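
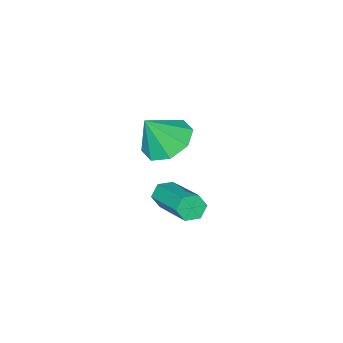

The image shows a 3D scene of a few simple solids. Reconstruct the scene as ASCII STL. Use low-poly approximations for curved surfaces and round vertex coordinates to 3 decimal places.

solid 
facet normal -0.517 0.182 -0.836
outer loop
vertex -2.481 -1.491 -3.475
vertex -3.028 -2.3 -3.313
vertex -3.099 -1.346 -3.061
endloop
endfacet
facet normal 0.498 0.712 0.495
outer loop
vertex -2.481 -1.491 -3.475
vertex -3.099 -1.346 -3.061
vertex -2.292 -2.56 -2.127
endloop
endfacet
facet normal -0.517 0.182 -0.836
outer loop
vertex -3.099 -1.346 -3.061
vertex -3.028 -2.3 -3.313
vertex -3.675 -1.76 -2.795
endloop
endfacet
facet normal -0.050 0.588 0.807
outer loop
vertex -3.099 -1.346 -3.061
vertex -3.675 -1.76 -2.795
vertex -2.292 -2.56 -2.127
endloop
endfacet
facet normal -0.518 0.182 -0.836
outer loop
vertex -3.675 -1.76 -2.795
vertex -3.028 -2.3 -3.313
vertex -3.872 -2.491 -2.832
endloop
endfacet
facet normal -0.404 0.063 0.912
outer loop
vertex -3.675 -1.76 -2.795
vertex -3.872 -2.491 -2.832
vertex -2.292 -2.56 -2.127
endloop
endfacet
facet normal -0.518 0.183 -0.836
outer loop
vertex -3.872 -2.491 -2.832
vertex -3.028 -2.3 -3.313
vertex -3.574 -3.11 -3.152
endloop
endfacet
facet normal -0.358 -0.559 0.748
outer loop
vertex -3.872 -2.491 -2.832
vertex -3.574 -3.11 -3.152
vertex -2.292 -2.56 -2.127
endloop
endfacet
facet normal -0.517 0.183 -0.836
outer loop
vertex -3.574 -3.11 -3.152
vertex -3.028 -2.3 -3.313
vertex -2.956 -3.255 -3.566
endloop
endfacet
facet normal 0.062 -0.910 0.411
outer loop
vertex -3.574 -3.11 -3.152
vertex -2.956 -3.255 -3.566
vertex -2.292 -2.56 -2.127
endloop
endfacet
facet normal -0.517 0.183 -0.836
outer loop
vertex -2.956 -3.255 -3.566
vertex -3.028 -2.3 -3.313
vertex -2.38 -2.841 -3.832
endloop
endfacet
facet normal 0.610 -0.786 0.098
outer loop
vertex -2.956 -3.255 -3.566
vertex -2.38 -2.841 -3.832
vertex -2.292 -2.56 -2.127
endloop
endfacet
facet normal -0.518 0.182 -0.836
outer loop
vertex -2.38 -2.841 -3.832
vertex -3.028 -2.3 -3.313
vertex -2.183 -2.11 -3.795
endloop
endfacet
facet normal 0.966 -0.260 -0.007
outer loop
vertex -2.38 -2.841 -3.832
vertex -2.183 -2.11 -3.795
vertex -2.292 -2.56 -2.127
endloop
endfacet
facet normal -0.518 0.183 -0.836
outer loop
vertex -2.183 -2.11 -3.795
vertex -3.028 -2.3 -3.313
vertex -2.481 -1.491 -3.475
endloop
endfacet
facet normal 0.919 0.361 0.157
outer loop
vertex -2.183 -2.11 -3.795
vertex -2.481 -1.491 -3.475
vertex -2.292 -2.56 -2.127
endloop
endfacet
facet normal -0.258 -0.882 -0.396
outer loop
vertex -0.792 0.025 -4.016
vertex -1.12 -0.051 -3.633
vertex -1.275 0.185 -4.058
endloop
endfacet
facet normal 0.196 0.352 -0.915
outer loop
vertex -0.792 0.025 -4.016
vertex -1.275 0.185 -4.058
vertex -0.253 1.867 -3.191
endloop
endfacet
facet normal 0.195 0.353 -0.915
outer loop
vertex -0.253 1.867 -3.191
vertex -1.275 0.185 -4.058
vertex -0.735 2.027 -3.232
endloop
endfacet
facet normal 0.259 0.881 0.395
outer loop
vertex -0.253 1.867 -3.191
vertex -0.735 2.027 -3.232
vertex -0.58 1.791 -2.807
endloop
endfacet
facet normal -0.259 -0.881 -0.395
outer loop
vertex -1.275 0.185 -4.058
vertex -1.12 -0.051 -3.633
vertex -1.602 0.109 -3.674
endloop
endfacet
facet normal -0.723 0.448 -0.527
outer loop
vertex -1.275 0.185 -4.058
vertex -1.602 0.109 -3.674
vertex -0.735 2.027 -3.232
endloop
endfacet
facet normal -0.722 0.448 -0.528
outer loop
vertex -0.735 2.027 -3.232
vertex -1.602 0.109 -3.674
vertex -1.063 1.951 -2.848
endloop
endfacet
facet normal 0.258 0.881 0.395
outer loop
vertex -0.735 2.027 -3.232
vertex -1.063 1.951 -2.848
vertex -0.58 1.791 -2.807
endloop
endfacet
facet normal -0.259 -0.881 -0.395
outer loop
vertex -1.602 0.109 -3.674
vertex -1.12 -0.051 -3.633
vertex -1.447 -0.127 -3.249
endloop
endfacet
facet normal -0.917 0.095 0.387
outer loop
vertex -1.602 0.109 -3.674
vertex -1.447 -0.127 -3.249
vertex -1.063 1.951 -2.848
endloop
endfacet
facet normal -0.917 0.095 0.388
outer loop
vertex -1.063 1.951 -2.848
vertex -1.447 -0.127 -3.249
vertex -0.908 1.715 -2.424
endloop
endfacet
facet normal 0.258 0.881 0.396
outer loop
vertex -1.063 1.951 -2.848
vertex -0.908 1.715 -2.424
vertex -0.58 1.791 -2.807
endloop
endfacet
facet normal -0.259 -0.881 -0.395
outer loop
vertex -1.447 -0.127 -3.249
vertex -1.12 -0.051 -3.633
vertex -0.965 -0.287 -3.208
endloop
endfacet
facet normal -0.195 -0.353 0.915
outer loop
vertex -1.447 -0.127 -3.249
vertex -0.965 -0.287 -3.208
vertex -0.908 1.715 -2.424
endloop
endfacet
facet normal -0.196 -0.353 0.915
outer loop
vertex -0.908 1.715 -2.424
vertex -0.965 -0.287 -3.208
vertex -0.425 1.555 -2.382
endloop
endfacet
facet normal 0.258 0.882 0.396
outer loop
vertex -0.908 1.715 -2.424
vertex -0.425 1.555 -2.382
vertex -0.58 1.791 -2.807
endloop
endfacet
facet normal -0.258 -0.881 -0.395
outer loop
vertex -0.965 -0.287 -3.208
vertex -1.12 -0.051 -3.633
vertex -0.637 -0.211 -3.592
endloop
endfacet
facet normal 0.722 -0.448 0.528
outer loop
vertex -0.965 -0.287 -3.208
vertex -0.637 -0.211 -3.592
vertex -0.425 1.555 -2.382
endloop
endfacet
facet normal 0.723 -0.448 0.527
outer loop
vertex -0.425 1.555 -2.382
vertex -0.637 -0.211 -3.592
vertex -0.098 1.631 -2.766
endloop
endfacet
facet normal 0.259 0.881 0.395
outer loop
vertex -0.425 1.555 -2.382
vertex -0.098 1.631 -2.766
vertex -0.58 1.791 -2.807
endloop
endfacet
facet normal -0.258 -0.881 -0.396
outer loop
vertex -0.637 -0.211 -3.592
vertex -1.12 -0.051 -3.633
vertex -0.792 0.025 -4.016
endloop
endfacet
facet normal 0.917 -0.094 -0.388
outer loop
vertex -0.637 -0.211 -3.592
vertex -0.792 0.025 -4.016
vertex -0.098 1.631 -2.766
endloop
endfacet
facet normal 0.917 -0.095 -0.387
outer loop
vertex -0.098 1.631 -2.766
vertex -0.792 0.025 -4.016
vertex -0.253 1.867 -3.191
endloop
endfacet
facet normal 0.259 0.881 0.395
outer loop
vertex -0.098 1.631 -2.766
vertex -0.253 1.867 -3.191
vertex -0.58 1.791 -2.807
endloop
endfacet

endsolid


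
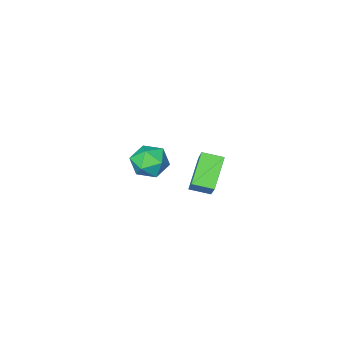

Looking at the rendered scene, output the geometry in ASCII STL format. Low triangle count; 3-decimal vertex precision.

solid 
facet normal -0.707 0.673 -0.216
outer loop
vertex -1.659 4.399 -0.085
vertex -0.682 5.083 -1.152
vertex -2.362 3.211 -1.49
endloop
endfacet
facet normal -0.611 -0.427 0.667
outer loop
vertex -1.698 2.577 -1.288
vertex -1.659 4.399 -0.085
vertex -2.362 3.211 -1.49
endloop
endfacet
facet normal -0.707 0.673 -0.216
outer loop
vertex -2.362 3.211 -1.49
vertex -0.682 5.083 -1.152
vertex -1.386 3.894 -2.557
endloop
endfacet
facet normal -0.358 -0.602 -0.713
outer loop
vertex -1.386 3.894 -2.557
vertex -1.698 2.577 -1.288
vertex -2.362 3.211 -1.49
endloop
endfacet
facet normal 0.358 0.602 0.714
outer loop
vertex -1.659 4.399 -0.085
vertex -0.018 4.449 -0.95
vertex -0.682 5.083 -1.152
endloop
endfacet
facet normal -0.610 -0.428 0.667
outer loop
vertex -0.994 3.766 0.117
vertex -1.659 4.399 -0.085
vertex -1.698 2.577 -1.288
endloop
endfacet
facet normal 0.357 0.603 0.713
outer loop
vertex -0.994 3.766 0.117
vertex -0.018 4.449 -0.95
vertex -1.659 4.399 -0.085
endloop
endfacet
facet normal 0.611 0.427 -0.667
outer loop
vertex -0.682 5.083 -1.152
vertex -0.018 4.449 -0.95
vertex -1.386 3.894 -2.557
endloop
endfacet
facet normal -0.357 -0.603 -0.713
outer loop
vertex -0.721 3.261 -2.355
vertex -1.698 2.577 -1.288
vertex -1.386 3.894 -2.557
endloop
endfacet
facet normal 0.610 0.428 -0.667
outer loop
vertex -1.386 3.894 -2.557
vertex -0.018 4.449 -0.95
vertex -0.721 3.261 -2.355
endloop
endfacet
facet normal 0.707 -0.673 0.216
outer loop
vertex -0.721 3.261 -2.355
vertex -0.994 3.766 0.117
vertex -1.698 2.577 -1.288
endloop
endfacet
facet normal 0.707 -0.673 0.216
outer loop
vertex -0.018 4.449 -0.95
vertex -0.994 3.766 0.117
vertex -0.721 3.261 -2.355
endloop
endfacet
facet normal -0.990 0.053 0.127
outer loop
vertex -2.438 -0.517 -3.959
vertex -2.474 -1.446 -3.854
vertex -2.349 -0.895 -3.108
endloop
endfacet
facet normal -0.672 0.648 0.358
outer loop
vertex -2.438 -0.517 -3.959
vertex -2.349 -0.895 -3.108
vertex -1.798 -0.183 -3.363
endloop
endfacet
facet normal -0.311 0.932 -0.188
outer loop
vertex -2.438 -0.517 -3.959
vertex -1.798 -0.183 -3.363
vertex -1.583 -0.294 -4.267
endloop
endfacet
facet normal -0.406 0.512 -0.757
outer loop
vertex -2.438 -0.517 -3.959
vertex -1.583 -0.294 -4.267
vertex -2.001 -1.074 -4.57
endloop
endfacet
facet normal -0.826 -0.032 -0.562
outer loop
vertex -2.438 -0.517 -3.959
vertex -2.001 -1.074 -4.57
vertex -2.474 -1.446 -3.854
endloop
endfacet
facet normal -0.201 0.464 0.862
outer loop
vertex -1.798 -0.183 -3.363
vertex -2.349 -0.895 -3.108
vertex -1.439 -0.906 -2.89
endloop
endfacet
facet normal -0.717 -0.498 0.488
outer loop
vertex -2.349 -0.895 -3.108
vertex -2.474 -1.446 -3.854
vertex -1.857 -1.686 -3.193
endloop
endfacet
facet normal -0.451 -0.635 -0.628
outer loop
vertex -2.474 -1.446 -3.854
vertex -2.001 -1.074 -4.57
vertex -1.642 -1.797 -4.097
endloop
endfacet
facet normal 0.229 0.244 -0.943
outer loop
vertex -2.001 -1.074 -4.57
vertex -1.583 -0.294 -4.267
vertex -1.091 -1.085 -4.352
endloop
endfacet
facet normal 0.383 0.923 -0.022
outer loop
vertex -1.583 -0.294 -4.267
vertex -1.798 -0.183 -3.363
vertex -0.966 -0.534 -3.606
endloop
endfacet
facet normal 0.406 -0.512 0.757
outer loop
vertex -1.002 -1.463 -3.501
vertex -1.439 -0.906 -2.89
vertex -1.857 -1.686 -3.193
endloop
endfacet
facet normal 0.311 -0.932 0.188
outer loop
vertex -1.002 -1.463 -3.501
vertex -1.857 -1.686 -3.193
vertex -1.642 -1.797 -4.097
endloop
endfacet
facet normal 0.672 -0.648 -0.358
outer loop
vertex -1.002 -1.463 -3.501
vertex -1.642 -1.797 -4.097
vertex -1.091 -1.085 -4.352
endloop
endfacet
facet normal 0.990 -0.053 -0.127
outer loop
vertex -1.002 -1.463 -3.501
vertex -1.091 -1.085 -4.352
vertex -0.966 -0.534 -3.606
endloop
endfacet
facet normal 0.826 0.032 0.562
outer loop
vertex -1.002 -1.463 -3.501
vertex -0.966 -0.534 -3.606
vertex -1.439 -0.906 -2.89
endloop
endfacet
facet normal -0.229 -0.244 0.943
outer loop
vertex -1.857 -1.686 -3.193
vertex -1.439 -0.906 -2.89
vertex -2.349 -0.895 -3.108
endloop
endfacet
facet normal -0.383 -0.923 0.022
outer loop
vertex -1.642 -1.797 -4.097
vertex -1.857 -1.686 -3.193
vertex -2.474 -1.446 -3.854
endloop
endfacet
facet normal 0.201 -0.464 -0.862
outer loop
vertex -1.091 -1.085 -4.352
vertex -1.642 -1.797 -4.097
vertex -2.001 -1.074 -4.57
endloop
endfacet
facet normal 0.717 0.498 -0.488
outer loop
vertex -0.966 -0.534 -3.606
vertex -1.091 -1.085 -4.352
vertex -1.583 -0.294 -4.267
endloop
endfacet
facet normal 0.451 0.635 0.628
outer loop
vertex -1.439 -0.906 -2.89
vertex -0.966 -0.534 -3.606
vertex -1.798 -0.183 -3.363
endloop
endfacet

endsolid


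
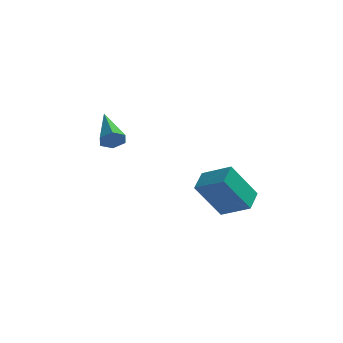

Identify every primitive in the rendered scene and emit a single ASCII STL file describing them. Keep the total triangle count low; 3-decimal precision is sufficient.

solid 
facet normal -0.854 0.317 -0.413
outer loop
vertex 0.565 -4.403 -0.376
vertex 0.738 -3.307 0.107
vertex 1.642 -3.796 -2.136
endloop
endfacet
facet normal -0.142 -0.906 -0.399
outer loop
vertex 2.982 -4.293 -1.487
vertex 0.565 -4.403 -0.376
vertex 1.642 -3.796 -2.136
endloop
endfacet
facet normal -0.854 0.316 -0.413
outer loop
vertex 1.642 -3.796 -2.136
vertex 0.738 -3.307 0.107
vertex 1.814 -2.7 -1.653
endloop
endfacet
facet normal 0.501 0.282 -0.818
outer loop
vertex 1.814 -2.7 -1.653
vertex 2.982 -4.293 -1.487
vertex 1.642 -3.796 -2.136
endloop
endfacet
facet normal -0.501 -0.282 0.818
outer loop
vertex 0.565 -4.403 -0.376
vertex 2.078 -3.804 0.756
vertex 0.738 -3.307 0.107
endloop
endfacet
facet normal -0.142 -0.906 -0.399
outer loop
vertex 1.906 -4.9 0.273
vertex 0.565 -4.403 -0.376
vertex 2.982 -4.293 -1.487
endloop
endfacet
facet normal -0.501 -0.282 0.818
outer loop
vertex 1.906 -4.9 0.273
vertex 2.078 -3.804 0.756
vertex 0.565 -4.403 -0.376
endloop
endfacet
facet normal 0.142 0.906 0.399
outer loop
vertex 0.738 -3.307 0.107
vertex 2.078 -3.804 0.756
vertex 1.814 -2.7 -1.653
endloop
endfacet
facet normal 0.501 0.282 -0.819
outer loop
vertex 3.155 -3.197 -1.004
vertex 2.982 -4.293 -1.487
vertex 1.814 -2.7 -1.653
endloop
endfacet
facet normal 0.142 0.906 0.399
outer loop
vertex 1.814 -2.7 -1.653
vertex 2.078 -3.804 0.756
vertex 3.155 -3.197 -1.004
endloop
endfacet
facet normal 0.854 -0.317 0.413
outer loop
vertex 3.155 -3.197 -1.004
vertex 1.906 -4.9 0.273
vertex 2.982 -4.293 -1.487
endloop
endfacet
facet normal 0.854 -0.316 0.413
outer loop
vertex 2.078 -3.804 0.756
vertex 1.906 -4.9 0.273
vertex 3.155 -3.197 -1.004
endloop
endfacet
facet normal 0.337 -0.817 -0.468
outer loop
vertex -2.907 -1.828 1.71
vertex -3.471 -1.865 1.368
vertex -2.962 -1.518 1.129
endloop
endfacet
facet normal 0.822 0.531 0.205
outer loop
vertex -2.907 -1.828 1.71
vertex -2.962 -1.518 1.129
vertex -4.209 -0.075 2.392
endloop
endfacet
facet normal 0.338 -0.817 -0.467
outer loop
vertex -2.962 -1.518 1.129
vertex -3.471 -1.865 1.368
vertex -3.526 -1.556 0.788
endloop
endfacet
facet normal 0.297 0.761 -0.576
outer loop
vertex -2.962 -1.518 1.129
vertex -3.526 -1.556 0.788
vertex -4.209 -0.075 2.392
endloop
endfacet
facet normal 0.337 -0.817 -0.467
outer loop
vertex -3.526 -1.556 0.788
vertex -3.471 -1.865 1.368
vertex -4.034 -1.902 1.027
endloop
endfacet
facet normal -0.609 0.437 -0.662
outer loop
vertex -3.526 -1.556 0.788
vertex -4.034 -1.902 1.027
vertex -4.209 -0.075 2.392
endloop
endfacet
facet normal 0.337 -0.817 -0.467
outer loop
vertex -4.034 -1.902 1.027
vertex -3.471 -1.865 1.368
vertex -3.979 -2.211 1.607
endloop
endfacet
facet normal -0.992 -0.118 0.031
outer loop
vertex -4.034 -1.902 1.027
vertex -3.979 -2.211 1.607
vertex -4.209 -0.075 2.392
endloop
endfacet
facet normal 0.337 -0.818 -0.467
outer loop
vertex -3.979 -2.211 1.607
vertex -3.471 -1.865 1.368
vertex -3.416 -2.174 1.949
endloop
endfacet
facet normal -0.470 -0.349 0.811
outer loop
vertex -3.979 -2.211 1.607
vertex -3.416 -2.174 1.949
vertex -4.209 -0.075 2.392
endloop
endfacet
facet normal 0.337 -0.818 -0.467
outer loop
vertex -3.416 -2.174 1.949
vertex -3.471 -1.865 1.368
vertex -2.907 -1.828 1.71
endloop
endfacet
facet normal 0.438 -0.024 0.899
outer loop
vertex -3.416 -2.174 1.949
vertex -2.907 -1.828 1.71
vertex -4.209 -0.075 2.392
endloop
endfacet

endsolid


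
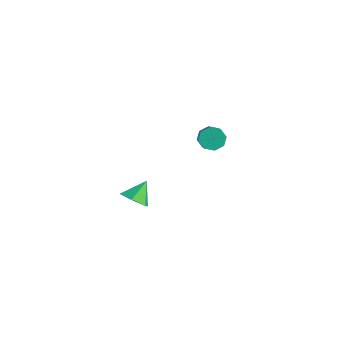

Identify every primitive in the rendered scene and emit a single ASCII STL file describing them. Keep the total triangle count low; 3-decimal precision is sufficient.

solid 
facet normal 0.127 -0.730 -0.672
outer loop
vertex 4.349 -4.424 2.74
vertex 3.367 -4.508 2.646
vertex 3.868 -3.884 2.063
endloop
endfacet
facet normal 0.693 0.717 0.080
outer loop
vertex 4.349 -4.424 2.74
vertex 3.868 -3.884 2.063
vertex 3.173 -3.392 3.674
endloop
endfacet
facet normal 0.127 -0.730 -0.672
outer loop
vertex 3.868 -3.884 2.063
vertex 3.367 -4.508 2.646
vertex 2.886 -3.969 1.969
endloop
endfacet
facet normal -0.052 0.949 -0.312
outer loop
vertex 3.868 -3.884 2.063
vertex 2.886 -3.969 1.969
vertex 3.173 -3.392 3.674
endloop
endfacet
facet normal 0.127 -0.730 -0.672
outer loop
vertex 2.886 -3.969 1.969
vertex 3.367 -4.508 2.646
vertex 2.385 -4.593 2.552
endloop
endfacet
facet normal -0.806 0.588 -0.063
outer loop
vertex 2.886 -3.969 1.969
vertex 2.385 -4.593 2.552
vertex 3.173 -3.392 3.674
endloop
endfacet
facet normal 0.127 -0.730 -0.672
outer loop
vertex 2.385 -4.593 2.552
vertex 3.367 -4.508 2.646
vertex 2.866 -5.132 3.229
endloop
endfacet
facet normal -0.817 -0.004 0.577
outer loop
vertex 2.385 -4.593 2.552
vertex 2.866 -5.132 3.229
vertex 3.173 -3.392 3.674
endloop
endfacet
facet normal 0.127 -0.730 -0.672
outer loop
vertex 2.866 -5.132 3.229
vertex 3.367 -4.508 2.646
vertex 3.848 -5.048 3.323
endloop
endfacet
facet normal -0.073 -0.235 0.969
outer loop
vertex 2.866 -5.132 3.229
vertex 3.848 -5.048 3.323
vertex 3.173 -3.392 3.674
endloop
endfacet
facet normal 0.127 -0.730 -0.672
outer loop
vertex 3.848 -5.048 3.323
vertex 3.367 -4.508 2.646
vertex 4.349 -4.424 2.74
endloop
endfacet
facet normal 0.682 0.125 0.720
outer loop
vertex 3.848 -5.048 3.323
vertex 4.349 -4.424 2.74
vertex 3.173 -3.392 3.674
endloop
endfacet
facet normal -0.646 0.463 -0.607
outer loop
vertex 0.629 4.557 1.107
vertex -0.042 4.185 1.538
vertex 0.414 4.933 1.623
endloop
endfacet
facet normal 0.693 0.689 -0.213
outer loop
vertex 0.629 4.557 1.107
vertex 0.414 4.933 1.623
vertex 1.592 3.868 2.01
endloop
endfacet
facet normal 0.693 0.689 -0.213
outer loop
vertex 1.592 3.868 2.01
vertex 0.414 4.933 1.623
vertex 1.378 4.243 2.527
endloop
endfacet
facet normal 0.648 -0.464 0.604
outer loop
vertex 1.592 3.868 2.01
vertex 1.378 4.243 2.527
vertex 0.922 3.495 2.442
endloop
endfacet
facet normal -0.647 0.463 -0.605
outer loop
vertex 0.414 4.933 1.623
vertex -0.042 4.185 1.538
vertex -0.068 4.87 2.09
endloop
endfacet
facet normal 0.264 0.882 0.391
outer loop
vertex 0.414 4.933 1.623
vertex -0.068 4.87 2.09
vertex 1.378 4.243 2.527
endloop
endfacet
facet normal 0.264 0.881 0.392
outer loop
vertex 1.378 4.243 2.527
vertex -0.068 4.87 2.09
vertex 0.896 4.18 2.993
endloop
endfacet
facet normal 0.647 -0.463 0.606
outer loop
vertex 1.378 4.243 2.527
vertex 0.896 4.18 2.993
vertex 0.922 3.495 2.442
endloop
endfacet
facet normal -0.646 0.464 -0.606
outer loop
vertex -0.068 4.87 2.09
vertex -0.042 4.185 1.538
vertex -0.535 4.406 2.233
endloop
endfacet
facet normal -0.319 0.557 0.767
outer loop
vertex -0.068 4.87 2.09
vertex -0.535 4.406 2.233
vertex 0.896 4.18 2.993
endloop
endfacet
facet normal -0.319 0.557 0.767
outer loop
vertex 0.896 4.18 2.993
vertex -0.535 4.406 2.233
vertex 0.429 3.716 3.136
endloop
endfacet
facet normal 0.646 -0.463 0.607
outer loop
vertex 0.896 4.18 2.993
vertex 0.429 3.716 3.136
vertex 0.922 3.495 2.442
endloop
endfacet
facet normal -0.648 0.461 -0.606
outer loop
vertex -0.535 4.406 2.233
vertex -0.042 4.185 1.538
vertex -0.712 3.812 1.97
endloop
endfacet
facet normal -0.715 -0.093 0.692
outer loop
vertex -0.535 4.406 2.233
vertex -0.712 3.812 1.97
vertex 0.429 3.716 3.136
endloop
endfacet
facet normal -0.715 -0.092 0.693
outer loop
vertex 0.429 3.716 3.136
vertex -0.712 3.812 1.97
vertex 0.251 3.123 2.873
endloop
endfacet
facet normal 0.646 -0.463 0.607
outer loop
vertex 0.429 3.716 3.136
vertex 0.251 3.123 2.873
vertex 0.922 3.495 2.442
endloop
endfacet
facet normal -0.648 0.464 -0.604
outer loop
vertex -0.712 3.812 1.97
vertex -0.042 4.185 1.538
vertex -0.498 3.437 1.453
endloop
endfacet
facet normal -0.693 -0.689 0.213
outer loop
vertex -0.712 3.812 1.97
vertex -0.498 3.437 1.453
vertex 0.251 3.123 2.873
endloop
endfacet
facet normal -0.693 -0.689 0.213
outer loop
vertex 0.251 3.123 2.873
vertex -0.498 3.437 1.453
vertex 0.466 2.747 2.357
endloop
endfacet
facet normal 0.646 -0.463 0.607
outer loop
vertex 0.251 3.123 2.873
vertex 0.466 2.747 2.357
vertex 0.922 3.495 2.442
endloop
endfacet
facet normal -0.647 0.463 -0.606
outer loop
vertex -0.498 3.437 1.453
vertex -0.042 4.185 1.538
vertex -0.016 3.5 0.987
endloop
endfacet
facet normal -0.264 -0.882 -0.392
outer loop
vertex -0.498 3.437 1.453
vertex -0.016 3.5 0.987
vertex 0.466 2.747 2.357
endloop
endfacet
facet normal -0.264 -0.881 -0.392
outer loop
vertex 0.466 2.747 2.357
vertex -0.016 3.5 0.987
vertex 0.948 2.81 1.89
endloop
endfacet
facet normal 0.647 -0.463 0.605
outer loop
vertex 0.466 2.747 2.357
vertex 0.948 2.81 1.89
vertex 0.922 3.495 2.442
endloop
endfacet
facet normal -0.646 0.463 -0.607
outer loop
vertex -0.016 3.5 0.987
vertex -0.042 4.185 1.538
vertex 0.451 3.964 0.844
endloop
endfacet
facet normal 0.319 -0.557 -0.767
outer loop
vertex -0.016 3.5 0.987
vertex 0.451 3.964 0.844
vertex 0.948 2.81 1.89
endloop
endfacet
facet normal 0.319 -0.557 -0.767
outer loop
vertex 0.948 2.81 1.89
vertex 0.451 3.964 0.844
vertex 1.415 3.274 1.747
endloop
endfacet
facet normal 0.646 -0.464 0.606
outer loop
vertex 0.948 2.81 1.89
vertex 1.415 3.274 1.747
vertex 0.922 3.495 2.442
endloop
endfacet
facet normal -0.646 0.463 -0.607
outer loop
vertex 0.451 3.964 0.844
vertex -0.042 4.185 1.538
vertex 0.629 4.557 1.107
endloop
endfacet
facet normal 0.715 0.093 -0.693
outer loop
vertex 0.451 3.964 0.844
vertex 0.629 4.557 1.107
vertex 1.415 3.274 1.747
endloop
endfacet
facet normal 0.716 0.093 -0.692
outer loop
vertex 1.415 3.274 1.747
vertex 0.629 4.557 1.107
vertex 1.592 3.868 2.01
endloop
endfacet
facet normal 0.648 -0.461 0.606
outer loop
vertex 1.415 3.274 1.747
vertex 1.592 3.868 2.01
vertex 0.922 3.495 2.442
endloop
endfacet

endsolid


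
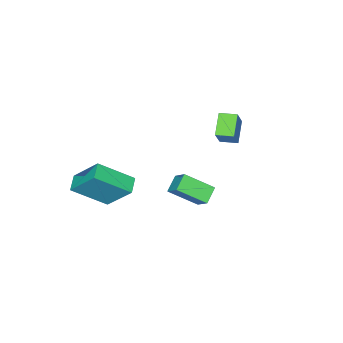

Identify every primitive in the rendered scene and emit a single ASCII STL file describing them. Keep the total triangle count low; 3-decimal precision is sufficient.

solid 
facet normal -0.786 -0.547 0.287
outer loop
vertex 3.831 -3.113 -0.676
vertex 2.529 -1.902 -1.937
vertex 4.172 -4.472 -2.334
endloop
endfacet
facet normal 0.597 -0.556 0.578
outer loop
vertex 4.911 -3.958 -2.603
vertex 3.831 -3.113 -0.676
vertex 4.172 -4.472 -2.334
endloop
endfacet
facet normal -0.786 -0.547 0.287
outer loop
vertex 4.172 -4.472 -2.334
vertex 2.529 -1.902 -1.937
vertex 2.869 -3.261 -3.594
endloop
endfacet
facet normal 0.157 -0.626 -0.764
outer loop
vertex 2.869 -3.261 -3.594
vertex 4.911 -3.958 -2.603
vertex 4.172 -4.472 -2.334
endloop
endfacet
facet normal -0.157 0.626 0.764
outer loop
vertex 3.831 -3.113 -0.676
vertex 3.268 -1.388 -2.206
vertex 2.529 -1.902 -1.937
endloop
endfacet
facet normal 0.597 -0.556 0.578
outer loop
vertex 4.571 -2.599 -0.946
vertex 3.831 -3.113 -0.676
vertex 4.911 -3.958 -2.603
endloop
endfacet
facet normal -0.156 0.626 0.764
outer loop
vertex 4.571 -2.599 -0.946
vertex 3.268 -1.388 -2.206
vertex 3.831 -3.113 -0.676
endloop
endfacet
facet normal -0.597 0.556 -0.578
outer loop
vertex 2.529 -1.902 -1.937
vertex 3.268 -1.388 -2.206
vertex 2.869 -3.261 -3.594
endloop
endfacet
facet normal 0.157 -0.627 -0.763
outer loop
vertex 3.609 -2.747 -3.864
vertex 4.911 -3.958 -2.603
vertex 2.869 -3.261 -3.594
endloop
endfacet
facet normal -0.597 0.556 -0.578
outer loop
vertex 2.869 -3.261 -3.594
vertex 3.268 -1.388 -2.206
vertex 3.609 -2.747 -3.864
endloop
endfacet
facet normal 0.787 0.547 -0.287
outer loop
vertex 3.609 -2.747 -3.864
vertex 4.571 -2.599 -0.946
vertex 4.911 -3.958 -2.603
endloop
endfacet
facet normal 0.786 0.547 -0.287
outer loop
vertex 3.268 -1.388 -2.206
vertex 4.571 -2.599 -0.946
vertex 3.609 -2.747 -3.864
endloop
endfacet
facet normal -0.518 0.685 -0.513
outer loop
vertex 1.83 2.683 -0.023
vertex 2.621 2.935 -0.485
vertex 1.594 1.868 -0.872
endloop
endfacet
facet normal -0.833 -0.265 0.486
outer loop
vertex 2.459 0.725 -0.015
vertex 1.83 2.683 -0.023
vertex 1.594 1.868 -0.872
endloop
endfacet
facet normal -0.518 0.685 -0.513
outer loop
vertex 1.594 1.868 -0.872
vertex 2.621 2.935 -0.485
vertex 2.385 2.12 -1.334
endloop
endfacet
facet normal -0.197 -0.679 -0.707
outer loop
vertex 2.385 2.12 -1.334
vertex 2.459 0.725 -0.015
vertex 1.594 1.868 -0.872
endloop
endfacet
facet normal 0.197 0.679 0.707
outer loop
vertex 1.83 2.683 -0.023
vertex 3.486 1.792 0.372
vertex 2.621 2.935 -0.485
endloop
endfacet
facet normal -0.833 -0.265 0.486
outer loop
vertex 2.695 1.54 0.834
vertex 1.83 2.683 -0.023
vertex 2.459 0.725 -0.015
endloop
endfacet
facet normal 0.197 0.679 0.707
outer loop
vertex 2.695 1.54 0.834
vertex 3.486 1.792 0.372
vertex 1.83 2.683 -0.023
endloop
endfacet
facet normal 0.833 0.265 -0.486
outer loop
vertex 2.621 2.935 -0.485
vertex 3.486 1.792 0.372
vertex 2.385 2.12 -1.334
endloop
endfacet
facet normal -0.197 -0.679 -0.707
outer loop
vertex 3.25 0.977 -0.477
vertex 2.459 0.725 -0.015
vertex 2.385 2.12 -1.334
endloop
endfacet
facet normal 0.833 0.265 -0.486
outer loop
vertex 2.385 2.12 -1.334
vertex 3.486 1.792 0.372
vertex 3.25 0.977 -0.477
endloop
endfacet
facet normal 0.518 -0.685 0.513
outer loop
vertex 3.25 0.977 -0.477
vertex 2.695 1.54 0.834
vertex 2.459 0.725 -0.015
endloop
endfacet
facet normal 0.518 -0.685 0.513
outer loop
vertex 3.486 1.792 0.372
vertex 2.695 1.54 0.834
vertex 3.25 0.977 -0.477
endloop
endfacet
facet normal -0.483 -0.217 -0.848
outer loop
vertex -2.709 -0.982 -0.249
vertex -3.191 -0.19 -0.177
vertex -1.771 -0.347 -0.946
endloop
endfacet
facet normal 0.519 -0.851 -0.078
outer loop
vertex -1.109 -0.05 0.217
vertex -2.709 -0.982 -0.249
vertex -1.771 -0.347 -0.946
endloop
endfacet
facet normal -0.483 -0.216 -0.848
outer loop
vertex -1.771 -0.347 -0.946
vertex -3.191 -0.19 -0.177
vertex -2.253 0.445 -0.873
endloop
endfacet
facet normal 0.706 0.478 -0.524
outer loop
vertex -2.253 0.445 -0.873
vertex -1.109 -0.05 0.217
vertex -1.771 -0.347 -0.946
endloop
endfacet
facet normal -0.706 -0.477 0.524
outer loop
vertex -2.709 -0.982 -0.249
vertex -2.529 0.107 0.986
vertex -3.191 -0.19 -0.177
endloop
endfacet
facet normal 0.519 -0.851 -0.078
outer loop
vertex -2.047 -0.685 0.913
vertex -2.709 -0.982 -0.249
vertex -1.109 -0.05 0.217
endloop
endfacet
facet normal -0.705 -0.478 0.524
outer loop
vertex -2.047 -0.685 0.913
vertex -2.529 0.107 0.986
vertex -2.709 -0.982 -0.249
endloop
endfacet
facet normal -0.519 0.851 0.078
outer loop
vertex -3.191 -0.19 -0.177
vertex -2.529 0.107 0.986
vertex -2.253 0.445 -0.873
endloop
endfacet
facet normal 0.706 0.477 -0.524
outer loop
vertex -1.591 0.742 0.289
vertex -1.109 -0.05 0.217
vertex -2.253 0.445 -0.873
endloop
endfacet
facet normal -0.519 0.851 0.078
outer loop
vertex -2.253 0.445 -0.873
vertex -2.529 0.107 0.986
vertex -1.591 0.742 0.289
endloop
endfacet
facet normal 0.483 0.217 0.848
outer loop
vertex -1.591 0.742 0.289
vertex -2.047 -0.685 0.913
vertex -1.109 -0.05 0.217
endloop
endfacet
facet normal 0.484 0.216 0.848
outer loop
vertex -2.529 0.107 0.986
vertex -2.047 -0.685 0.913
vertex -1.591 0.742 0.289
endloop
endfacet

endsolid


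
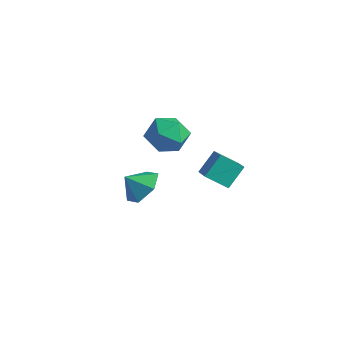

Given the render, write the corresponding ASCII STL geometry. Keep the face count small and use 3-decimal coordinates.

solid 
facet normal 0.441 0.579 -0.686
outer loop
vertex 4.046 -3.809 -1.638
vertex 3.421 -2.97 -1.331
vertex 4.386 -3.136 -0.851
endloop
endfacet
facet normal 0.367 -0.779 0.508
outer loop
vertex 4.046 -3.809 -1.638
vertex 4.386 -3.136 -0.851
vertex 2.919 -3.63 -0.549
endloop
endfacet
facet normal 0.441 0.580 -0.685
outer loop
vertex 4.386 -3.136 -0.851
vertex 3.421 -2.97 -1.331
vertex 3.761 -2.297 -0.543
endloop
endfacet
facet normal 0.251 -0.163 0.954
outer loop
vertex 4.386 -3.136 -0.851
vertex 3.761 -2.297 -0.543
vertex 2.919 -3.63 -0.549
endloop
endfacet
facet normal 0.441 0.580 -0.685
outer loop
vertex 3.761 -2.297 -0.543
vertex 3.421 -2.97 -1.331
vertex 2.797 -2.131 -1.023
endloop
endfacet
facet normal -0.397 0.247 0.884
outer loop
vertex 3.761 -2.297 -0.543
vertex 2.797 -2.131 -1.023
vertex 2.919 -3.63 -0.549
endloop
endfacet
facet normal 0.441 0.580 -0.685
outer loop
vertex 2.797 -2.131 -1.023
vertex 3.421 -2.97 -1.331
vertex 2.457 -2.803 -1.811
endloop
endfacet
facet normal -0.929 0.040 0.367
outer loop
vertex 2.797 -2.131 -1.023
vertex 2.457 -2.803 -1.811
vertex 2.919 -3.63 -0.549
endloop
endfacet
facet normal 0.442 0.579 -0.685
outer loop
vertex 2.457 -2.803 -1.811
vertex 3.421 -2.97 -1.331
vertex 3.081 -3.642 -2.118
endloop
endfacet
facet normal -0.814 -0.576 -0.080
outer loop
vertex 2.457 -2.803 -1.811
vertex 3.081 -3.642 -2.118
vertex 2.919 -3.63 -0.549
endloop
endfacet
facet normal 0.441 0.579 -0.685
outer loop
vertex 3.081 -3.642 -2.118
vertex 3.421 -2.97 -1.331
vertex 4.046 -3.809 -1.638
endloop
endfacet
facet normal -0.166 -0.986 -0.010
outer loop
vertex 3.081 -3.642 -2.118
vertex 4.046 -3.809 -1.638
vertex 2.919 -3.63 -0.549
endloop
endfacet
facet normal -0.744 0.482 -0.463
outer loop
vertex 1.482 2.446 -4.064
vertex 1.501 3.48 -3.018
vertex 2.397 3.163 -4.789
endloop
endfacet
facet normal -0.013 -0.703 -0.711
outer loop
vertex 3.759 2.28 -3.942
vertex 1.482 2.446 -4.064
vertex 2.397 3.163 -4.789
endloop
endfacet
facet normal -0.744 0.483 -0.463
outer loop
vertex 2.397 3.163 -4.789
vertex 1.501 3.48 -3.018
vertex 2.417 4.196 -3.743
endloop
endfacet
facet normal 0.668 0.523 -0.529
outer loop
vertex 2.417 4.196 -3.743
vertex 3.759 2.28 -3.942
vertex 2.397 3.163 -4.789
endloop
endfacet
facet normal -0.668 -0.523 0.529
outer loop
vertex 1.482 2.446 -4.064
vertex 2.863 2.597 -2.171
vertex 1.501 3.48 -3.018
endloop
endfacet
facet normal -0.013 -0.703 -0.711
outer loop
vertex 2.843 1.564 -3.217
vertex 1.482 2.446 -4.064
vertex 3.759 2.28 -3.942
endloop
endfacet
facet normal -0.668 -0.523 0.529
outer loop
vertex 2.843 1.564 -3.217
vertex 2.863 2.597 -2.171
vertex 1.482 2.446 -4.064
endloop
endfacet
facet normal 0.013 0.703 0.711
outer loop
vertex 1.501 3.48 -3.018
vertex 2.863 2.597 -2.171
vertex 2.417 4.196 -3.743
endloop
endfacet
facet normal 0.668 0.523 -0.529
outer loop
vertex 3.778 3.314 -2.896
vertex 3.759 2.28 -3.942
vertex 2.417 4.196 -3.743
endloop
endfacet
facet normal 0.013 0.703 0.711
outer loop
vertex 2.417 4.196 -3.743
vertex 2.863 2.597 -2.171
vertex 3.778 3.314 -2.896
endloop
endfacet
facet normal 0.744 -0.482 0.463
outer loop
vertex 3.778 3.314 -2.896
vertex 2.843 1.564 -3.217
vertex 3.759 2.28 -3.942
endloop
endfacet
facet normal 0.744 -0.482 0.462
outer loop
vertex 2.863 2.597 -2.171
vertex 2.843 1.564 -3.217
vertex 3.778 3.314 -2.896
endloop
endfacet
facet normal 0.097 -0.293 0.951
outer loop
vertex 1.821 0.794 0.533
vertex 0.709 0.32 0.5
vertex 1.664 -0.356 0.195
endloop
endfacet
facet normal 0.730 -0.283 0.623
outer loop
vertex 1.821 0.794 0.533
vertex 1.664 -0.356 0.195
vertex 2.445 0.347 -0.401
endloop
endfacet
facet normal 0.843 0.379 0.382
outer loop
vertex 1.821 0.794 0.533
vertex 2.445 0.347 -0.401
vertex 1.974 1.459 -0.465
endloop
endfacet
facet normal 0.279 0.779 0.562
outer loop
vertex 1.821 0.794 0.533
vertex 1.974 1.459 -0.465
vertex 0.901 1.442 0.092
endloop
endfacet
facet normal -0.182 0.363 0.914
outer loop
vertex 1.821 0.794 0.533
vertex 0.901 1.442 0.092
vertex 0.709 0.32 0.5
endloop
endfacet
facet normal 0.692 -0.719 0.059
outer loop
vertex 2.445 0.347 -0.401
vertex 1.664 -0.356 0.195
vertex 1.719 -0.402 -1.012
endloop
endfacet
facet normal -0.332 -0.735 0.591
outer loop
vertex 1.664 -0.356 0.195
vertex 0.709 0.32 0.5
vertex 0.646 -0.419 -0.455
endloop
endfacet
facet normal -0.783 0.327 0.530
outer loop
vertex 0.709 0.32 0.5
vertex 0.901 1.442 0.092
vertex 0.175 0.693 -0.519
endloop
endfacet
facet normal -0.036 0.999 -0.040
outer loop
vertex 0.901 1.442 0.092
vertex 1.974 1.459 -0.465
vertex 0.956 1.396 -1.115
endloop
endfacet
facet normal 0.876 0.352 -0.330
outer loop
vertex 1.974 1.459 -0.465
vertex 2.445 0.347 -0.401
vertex 1.911 0.72 -1.42
endloop
endfacet
facet normal -0.279 -0.779 -0.562
outer loop
vertex 0.799 0.246 -1.453
vertex 1.719 -0.402 -1.012
vertex 0.646 -0.419 -0.455
endloop
endfacet
facet normal -0.843 -0.379 -0.382
outer loop
vertex 0.799 0.246 -1.453
vertex 0.646 -0.419 -0.455
vertex 0.175 0.693 -0.519
endloop
endfacet
facet normal -0.730 0.283 -0.623
outer loop
vertex 0.799 0.246 -1.453
vertex 0.175 0.693 -0.519
vertex 0.956 1.396 -1.115
endloop
endfacet
facet normal -0.097 0.293 -0.951
outer loop
vertex 0.799 0.246 -1.453
vertex 0.956 1.396 -1.115
vertex 1.911 0.72 -1.42
endloop
endfacet
facet normal 0.182 -0.363 -0.914
outer loop
vertex 0.799 0.246 -1.453
vertex 1.911 0.72 -1.42
vertex 1.719 -0.402 -1.012
endloop
endfacet
facet normal 0.036 -0.999 0.040
outer loop
vertex 0.646 -0.419 -0.455
vertex 1.719 -0.402 -1.012
vertex 1.664 -0.356 0.195
endloop
endfacet
facet normal -0.876 -0.352 0.330
outer loop
vertex 0.175 0.693 -0.519
vertex 0.646 -0.419 -0.455
vertex 0.709 0.32 0.5
endloop
endfacet
facet normal -0.692 0.719 -0.059
outer loop
vertex 0.956 1.396 -1.115
vertex 0.175 0.693 -0.519
vertex 0.901 1.442 0.092
endloop
endfacet
facet normal 0.332 0.735 -0.591
outer loop
vertex 1.911 0.72 -1.42
vertex 0.956 1.396 -1.115
vertex 1.974 1.459 -0.465
endloop
endfacet
facet normal 0.783 -0.327 -0.530
outer loop
vertex 1.719 -0.402 -1.012
vertex 1.911 0.72 -1.42
vertex 2.445 0.347 -0.401
endloop
endfacet

endsolid


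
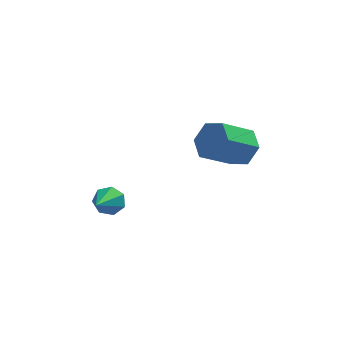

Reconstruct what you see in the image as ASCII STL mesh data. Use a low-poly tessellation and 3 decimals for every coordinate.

solid 
facet normal 0.711 0.442 -0.548
outer loop
vertex 4.785 3.073 1.534
vertex 4.323 2.799 0.714
vertex 4.111 3.66 1.133
endloop
endfacet
facet normal 0.148 0.668 0.729
outer loop
vertex 4.785 3.073 1.534
vertex 4.111 3.66 1.133
vertex 3.499 2.274 2.526
endloop
endfacet
facet normal 0.147 0.668 0.729
outer loop
vertex 3.499 2.274 2.526
vertex 4.111 3.66 1.133
vertex 2.825 2.861 2.124
endloop
endfacet
facet normal -0.711 -0.441 0.547
outer loop
vertex 3.499 2.274 2.526
vertex 2.825 2.861 2.124
vertex 3.037 2.001 1.706
endloop
endfacet
facet normal 0.711 0.441 -0.547
outer loop
vertex 4.111 3.66 1.133
vertex 4.323 2.799 0.714
vertex 3.649 3.387 0.313
endloop
endfacet
facet normal -0.522 0.853 0.010
outer loop
vertex 4.111 3.66 1.133
vertex 3.649 3.387 0.313
vertex 2.825 2.861 2.124
endloop
endfacet
facet normal -0.522 0.853 0.010
outer loop
vertex 2.825 2.861 2.124
vertex 3.649 3.387 0.313
vertex 2.363 2.588 1.304
endloop
endfacet
facet normal -0.711 -0.441 0.547
outer loop
vertex 2.825 2.861 2.124
vertex 2.363 2.588 1.304
vertex 3.037 2.001 1.706
endloop
endfacet
facet normal 0.711 0.441 -0.547
outer loop
vertex 3.649 3.387 0.313
vertex 4.323 2.799 0.714
vertex 3.861 2.526 -0.106
endloop
endfacet
facet normal -0.669 0.185 -0.719
outer loop
vertex 3.649 3.387 0.313
vertex 3.861 2.526 -0.106
vertex 2.363 2.588 1.304
endloop
endfacet
facet normal -0.670 0.184 -0.719
outer loop
vertex 2.363 2.588 1.304
vertex 3.861 2.526 -0.106
vertex 2.575 1.727 0.886
endloop
endfacet
facet normal -0.711 -0.441 0.548
outer loop
vertex 2.363 2.588 1.304
vertex 2.575 1.727 0.886
vertex 3.037 2.001 1.706
endloop
endfacet
facet normal 0.711 0.441 -0.547
outer loop
vertex 3.861 2.526 -0.106
vertex 4.323 2.799 0.714
vertex 4.535 1.939 0.296
endloop
endfacet
facet normal -0.147 -0.668 -0.729
outer loop
vertex 3.861 2.526 -0.106
vertex 4.535 1.939 0.296
vertex 2.575 1.727 0.886
endloop
endfacet
facet normal -0.147 -0.668 -0.730
outer loop
vertex 2.575 1.727 0.886
vertex 4.535 1.939 0.296
vertex 3.249 1.14 1.287
endloop
endfacet
facet normal -0.711 -0.442 0.548
outer loop
vertex 2.575 1.727 0.886
vertex 3.249 1.14 1.287
vertex 3.037 2.001 1.706
endloop
endfacet
facet normal 0.711 0.441 -0.547
outer loop
vertex 4.535 1.939 0.296
vertex 4.323 2.799 0.714
vertex 4.997 2.212 1.116
endloop
endfacet
facet normal 0.522 -0.853 -0.010
outer loop
vertex 4.535 1.939 0.296
vertex 4.997 2.212 1.116
vertex 3.249 1.14 1.287
endloop
endfacet
facet normal 0.522 -0.853 -0.010
outer loop
vertex 3.249 1.14 1.287
vertex 4.997 2.212 1.116
vertex 3.711 1.413 2.107
endloop
endfacet
facet normal -0.711 -0.441 0.547
outer loop
vertex 3.249 1.14 1.287
vertex 3.711 1.413 2.107
vertex 3.037 2.001 1.706
endloop
endfacet
facet normal 0.711 0.441 -0.548
outer loop
vertex 4.997 2.212 1.116
vertex 4.323 2.799 0.714
vertex 4.785 3.073 1.534
endloop
endfacet
facet normal 0.669 -0.185 0.720
outer loop
vertex 4.997 2.212 1.116
vertex 4.785 3.073 1.534
vertex 3.711 1.413 2.107
endloop
endfacet
facet normal 0.670 -0.185 0.719
outer loop
vertex 3.711 1.413 2.107
vertex 4.785 3.073 1.534
vertex 3.499 2.274 2.526
endloop
endfacet
facet normal -0.711 -0.441 0.547
outer loop
vertex 3.711 1.413 2.107
vertex 3.499 2.274 2.526
vertex 3.037 2.001 1.706
endloop
endfacet
facet normal 0.267 0.843 -0.467
outer loop
vertex -0.427 0.57 -0.55
vertex -1.025 0.548 -0.932
vertex -0.912 0.86 -0.304
endloop
endfacet
facet normal 0.424 -0.057 0.904
outer loop
vertex -0.427 0.57 -0.55
vertex -0.912 0.86 -0.304
vertex -1.475 -0.868 -0.148
endloop
endfacet
facet normal 0.267 0.843 -0.467
outer loop
vertex -0.912 0.86 -0.304
vertex -1.025 0.548 -0.932
vertex -1.482 0.915 -0.531
endloop
endfacet
facet normal -0.346 0.196 0.917
outer loop
vertex -0.912 0.86 -0.304
vertex -1.482 0.915 -0.531
vertex -1.475 -0.868 -0.148
endloop
endfacet
facet normal 0.268 0.843 -0.467
outer loop
vertex -1.482 0.915 -0.531
vertex -1.025 0.548 -0.932
vertex -1.708 0.694 -1.06
endloop
endfacet
facet normal -0.928 0.075 0.365
outer loop
vertex -1.482 0.915 -0.531
vertex -1.708 0.694 -1.06
vertex -1.475 -0.868 -0.148
endloop
endfacet
facet normal 0.268 0.843 -0.467
outer loop
vertex -1.708 0.694 -1.06
vertex -1.025 0.548 -0.932
vertex -1.42 0.363 -1.492
endloop
endfacet
facet normal -0.882 -0.328 -0.337
outer loop
vertex -1.708 0.694 -1.06
vertex -1.42 0.363 -1.492
vertex -1.475 -0.868 -0.148
endloop
endfacet
facet normal 0.268 0.843 -0.467
outer loop
vertex -1.42 0.363 -1.492
vertex -1.025 0.548 -0.932
vertex -0.835 0.171 -1.503
endloop
endfacet
facet normal -0.245 -0.710 -0.660
outer loop
vertex -1.42 0.363 -1.492
vertex -0.835 0.171 -1.503
vertex -1.475 -0.868 -0.148
endloop
endfacet
facet normal 0.268 0.843 -0.467
outer loop
vertex -0.835 0.171 -1.503
vertex -1.025 0.548 -0.932
vertex -0.393 0.263 -1.084
endloop
endfacet
facet normal 0.506 -0.783 -0.362
outer loop
vertex -0.835 0.171 -1.503
vertex -0.393 0.263 -1.084
vertex -1.475 -0.868 -0.148
endloop
endfacet
facet normal 0.268 0.843 -0.467
outer loop
vertex -0.393 0.263 -1.084
vertex -1.025 0.548 -0.932
vertex -0.427 0.57 -0.55
endloop
endfacet
facet normal 0.804 -0.492 0.334
outer loop
vertex -0.393 0.263 -1.084
vertex -0.427 0.57 -0.55
vertex -1.475 -0.868 -0.148
endloop
endfacet

endsolid


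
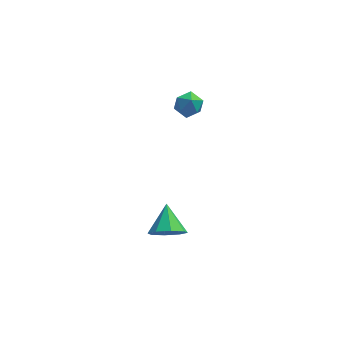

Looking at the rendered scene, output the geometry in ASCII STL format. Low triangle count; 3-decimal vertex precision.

solid 
facet normal -0.179 0.133 0.975
outer loop
vertex 3.832 2.762 -1.066
vertex 3.279 2.443 -1.124
vertex 3.819 2.127 -0.982
endloop
endfacet
facet normal 0.523 0.101 0.846
outer loop
vertex 3.832 2.762 -1.066
vertex 3.819 2.127 -0.982
vertex 4.299 2.397 -1.311
endloop
endfacet
facet normal 0.685 0.619 0.385
outer loop
vertex 3.832 2.762 -1.066
vertex 4.299 2.397 -1.311
vertex 4.056 2.88 -1.655
endloop
endfacet
facet normal 0.084 0.970 0.226
outer loop
vertex 3.832 2.762 -1.066
vertex 4.056 2.88 -1.655
vertex 3.425 2.908 -1.54
endloop
endfacet
facet normal -0.449 0.670 0.592
outer loop
vertex 3.832 2.762 -1.066
vertex 3.425 2.908 -1.54
vertex 3.279 2.443 -1.124
endloop
endfacet
facet normal 0.662 -0.526 0.534
outer loop
vertex 4.299 2.397 -1.311
vertex 3.819 2.127 -0.982
vertex 4.035 1.852 -1.52
endloop
endfacet
facet normal -0.473 -0.475 0.742
outer loop
vertex 3.819 2.127 -0.982
vertex 3.279 2.443 -1.124
vertex 3.404 1.88 -1.405
endloop
endfacet
facet normal -0.911 0.395 0.121
outer loop
vertex 3.279 2.443 -1.124
vertex 3.425 2.908 -1.54
vertex 3.161 2.363 -1.749
endloop
endfacet
facet normal -0.046 0.882 -0.469
outer loop
vertex 3.425 2.908 -1.54
vertex 4.056 2.88 -1.655
vertex 3.641 2.633 -2.078
endloop
endfacet
facet normal 0.925 0.313 -0.215
outer loop
vertex 4.056 2.88 -1.655
vertex 4.299 2.397 -1.311
vertex 4.181 2.317 -1.936
endloop
endfacet
facet normal -0.084 -0.970 -0.226
outer loop
vertex 3.628 1.998 -1.994
vertex 4.035 1.852 -1.52
vertex 3.404 1.88 -1.405
endloop
endfacet
facet normal -0.685 -0.619 -0.385
outer loop
vertex 3.628 1.998 -1.994
vertex 3.404 1.88 -1.405
vertex 3.161 2.363 -1.749
endloop
endfacet
facet normal -0.523 -0.101 -0.846
outer loop
vertex 3.628 1.998 -1.994
vertex 3.161 2.363 -1.749
vertex 3.641 2.633 -2.078
endloop
endfacet
facet normal 0.179 -0.133 -0.975
outer loop
vertex 3.628 1.998 -1.994
vertex 3.641 2.633 -2.078
vertex 4.181 2.317 -1.936
endloop
endfacet
facet normal 0.449 -0.670 -0.592
outer loop
vertex 3.628 1.998 -1.994
vertex 4.181 2.317 -1.936
vertex 4.035 1.852 -1.52
endloop
endfacet
facet normal 0.046 -0.882 0.469
outer loop
vertex 3.404 1.88 -1.405
vertex 4.035 1.852 -1.52
vertex 3.819 2.127 -0.982
endloop
endfacet
facet normal -0.925 -0.313 0.215
outer loop
vertex 3.161 2.363 -1.749
vertex 3.404 1.88 -1.405
vertex 3.279 2.443 -1.124
endloop
endfacet
facet normal -0.662 0.526 -0.534
outer loop
vertex 3.641 2.633 -2.078
vertex 3.161 2.363 -1.749
vertex 3.425 2.908 -1.54
endloop
endfacet
facet normal 0.473 0.475 -0.742
outer loop
vertex 4.181 2.317 -1.936
vertex 3.641 2.633 -2.078
vertex 4.056 2.88 -1.655
endloop
endfacet
facet normal 0.911 -0.395 -0.121
outer loop
vertex 4.035 1.852 -1.52
vertex 4.181 2.317 -1.936
vertex 4.299 2.397 -1.311
endloop
endfacet
facet normal 0.009 -0.839 -0.544
outer loop
vertex 3.345 -3.29 -3.502
vertex 2.745 -3.049 -3.883
vertex 3.487 -2.986 -3.968
endloop
endfacet
facet normal 0.845 0.292 0.448
outer loop
vertex 3.345 -3.29 -3.502
vertex 3.487 -2.986 -3.968
vertex 2.735 -1.991 -3.197
endloop
endfacet
facet normal 0.009 -0.840 -0.543
outer loop
vertex 3.487 -2.986 -3.968
vertex 2.745 -3.049 -3.883
vertex 3.195 -2.72 -4.384
endloop
endfacet
facet normal 0.750 0.652 -0.110
outer loop
vertex 3.487 -2.986 -3.968
vertex 3.195 -2.72 -4.384
vertex 2.735 -1.991 -3.197
endloop
endfacet
facet normal 0.008 -0.839 -0.544
outer loop
vertex 3.195 -2.72 -4.384
vertex 2.745 -3.049 -3.883
vertex 2.639 -2.646 -4.506
endloop
endfacet
facet normal 0.214 0.867 -0.450
outer loop
vertex 3.195 -2.72 -4.384
vertex 2.639 -2.646 -4.506
vertex 2.735 -1.991 -3.197
endloop
endfacet
facet normal 0.008 -0.839 -0.544
outer loop
vertex 2.639 -2.646 -4.506
vertex 2.745 -3.049 -3.883
vertex 2.145 -2.808 -4.263
endloop
endfacet
facet normal -0.450 0.812 -0.373
outer loop
vertex 2.639 -2.646 -4.506
vertex 2.145 -2.808 -4.263
vertex 2.735 -1.991 -3.197
endloop
endfacet
facet normal 0.007 -0.839 -0.544
outer loop
vertex 2.145 -2.808 -4.263
vertex 2.745 -3.049 -3.883
vertex 2.002 -3.111 -3.797
endloop
endfacet
facet normal -0.852 0.518 0.075
outer loop
vertex 2.145 -2.808 -4.263
vertex 2.002 -3.111 -3.797
vertex 2.735 -1.991 -3.197
endloop
endfacet
facet normal 0.007 -0.839 -0.544
outer loop
vertex 2.002 -3.111 -3.797
vertex 2.745 -3.049 -3.883
vertex 2.295 -3.378 -3.381
endloop
endfacet
facet normal -0.758 0.156 0.634
outer loop
vertex 2.002 -3.111 -3.797
vertex 2.295 -3.378 -3.381
vertex 2.735 -1.991 -3.197
endloop
endfacet
facet normal 0.008 -0.839 -0.543
outer loop
vertex 2.295 -3.378 -3.381
vertex 2.745 -3.049 -3.883
vertex 2.851 -3.452 -3.259
endloop
endfacet
facet normal -0.221 -0.059 0.973
outer loop
vertex 2.295 -3.378 -3.381
vertex 2.851 -3.452 -3.259
vertex 2.735 -1.991 -3.197
endloop
endfacet
facet normal 0.008 -0.839 -0.543
outer loop
vertex 2.851 -3.452 -3.259
vertex 2.745 -3.049 -3.883
vertex 3.345 -3.29 -3.502
endloop
endfacet
facet normal 0.442 -0.003 0.897
outer loop
vertex 2.851 -3.452 -3.259
vertex 3.345 -3.29 -3.502
vertex 2.735 -1.991 -3.197
endloop
endfacet

endsolid


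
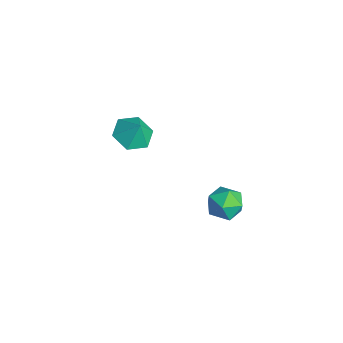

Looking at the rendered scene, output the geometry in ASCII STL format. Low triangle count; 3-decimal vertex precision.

solid 
facet normal -0.425 -0.188 -0.885
outer loop
vertex -1.978 -1.817 -1.794
vertex -2.759 -2.291 -1.318
vertex -2.809 -1.28 -1.509
endloop
endfacet
facet normal 0.583 0.776 0.239
outer loop
vertex -1.978 -1.817 -1.794
vertex -2.809 -1.28 -1.509
vertex -2.261 -2.069 -0.282
endloop
endfacet
facet normal -0.425 -0.188 -0.885
outer loop
vertex -2.809 -1.28 -1.509
vertex -2.759 -2.291 -1.318
vertex -3.59 -1.753 -1.033
endloop
endfacet
facet normal -0.135 0.805 0.578
outer loop
vertex -2.809 -1.28 -1.509
vertex -3.59 -1.753 -1.033
vertex -2.261 -2.069 -0.282
endloop
endfacet
facet normal -0.426 -0.189 -0.885
outer loop
vertex -3.59 -1.753 -1.033
vertex -2.759 -2.291 -1.318
vertex -3.54 -2.764 -0.841
endloop
endfacet
facet normal -0.461 0.144 0.876
outer loop
vertex -3.59 -1.753 -1.033
vertex -3.54 -2.764 -0.841
vertex -2.261 -2.069 -0.282
endloop
endfacet
facet normal -0.426 -0.189 -0.885
outer loop
vertex -3.54 -2.764 -0.841
vertex -2.759 -2.291 -1.318
vertex -2.709 -3.301 -1.126
endloop
endfacet
facet normal -0.067 -0.547 0.834
outer loop
vertex -3.54 -2.764 -0.841
vertex -2.709 -3.301 -1.126
vertex -2.261 -2.069 -0.282
endloop
endfacet
facet normal -0.426 -0.189 -0.885
outer loop
vertex -2.709 -3.301 -1.126
vertex -2.759 -2.291 -1.318
vertex -1.928 -2.828 -1.603
endloop
endfacet
facet normal 0.651 -0.576 0.495
outer loop
vertex -2.709 -3.301 -1.126
vertex -1.928 -2.828 -1.603
vertex -2.261 -2.069 -0.282
endloop
endfacet
facet normal -0.425 -0.188 -0.885
outer loop
vertex -1.928 -2.828 -1.603
vertex -2.759 -2.291 -1.318
vertex -1.978 -1.817 -1.794
endloop
endfacet
facet normal 0.977 0.086 0.197
outer loop
vertex -1.928 -2.828 -1.603
vertex -1.978 -1.817 -1.794
vertex -2.261 -2.069 -0.282
endloop
endfacet
facet normal -0.501 0.500 0.707
outer loop
vertex 2.946 1.024 -1.227
vertex 2.397 0.244 -1.064
vertex 3.219 0.369 -0.57
endloop
endfacet
facet normal 0.172 0.732 0.659
outer loop
vertex 2.946 1.024 -1.227
vertex 3.219 0.369 -0.57
vertex 3.873 0.754 -1.169
endloop
endfacet
facet normal 0.280 0.960 -0.010
outer loop
vertex 2.946 1.024 -1.227
vertex 3.873 0.754 -1.169
vertex 3.455 0.867 -2.035
endloop
endfacet
facet normal -0.326 0.868 -0.374
outer loop
vertex 2.946 1.024 -1.227
vertex 3.455 0.867 -2.035
vertex 2.543 0.552 -1.97
endloop
endfacet
facet normal -0.809 0.584 0.068
outer loop
vertex 2.946 1.024 -1.227
vertex 2.543 0.552 -1.97
vertex 2.397 0.244 -1.064
endloop
endfacet
facet normal 0.605 0.179 0.776
outer loop
vertex 3.873 0.754 -1.169
vertex 3.219 0.369 -0.57
vertex 3.897 -0.192 -0.97
endloop
endfacet
facet normal -0.483 -0.197 0.853
outer loop
vertex 3.219 0.369 -0.57
vertex 2.397 0.244 -1.064
vertex 2.985 -0.507 -0.905
endloop
endfacet
facet normal -0.982 -0.063 -0.180
outer loop
vertex 2.397 0.244 -1.064
vertex 2.543 0.552 -1.97
vertex 2.567 -0.394 -1.771
endloop
endfacet
facet normal -0.201 0.396 -0.896
outer loop
vertex 2.543 0.552 -1.97
vertex 3.455 0.867 -2.035
vertex 3.221 -0.009 -2.37
endloop
endfacet
facet normal 0.780 0.546 -0.305
outer loop
vertex 3.455 0.867 -2.035
vertex 3.873 0.754 -1.169
vertex 4.043 0.116 -1.876
endloop
endfacet
facet normal 0.326 -0.868 0.374
outer loop
vertex 3.494 -0.664 -1.713
vertex 3.897 -0.192 -0.97
vertex 2.985 -0.507 -0.905
endloop
endfacet
facet normal -0.280 -0.960 0.010
outer loop
vertex 3.494 -0.664 -1.713
vertex 2.985 -0.507 -0.905
vertex 2.567 -0.394 -1.771
endloop
endfacet
facet normal -0.172 -0.732 -0.659
outer loop
vertex 3.494 -0.664 -1.713
vertex 2.567 -0.394 -1.771
vertex 3.221 -0.009 -2.37
endloop
endfacet
facet normal 0.501 -0.500 -0.707
outer loop
vertex 3.494 -0.664 -1.713
vertex 3.221 -0.009 -2.37
vertex 4.043 0.116 -1.876
endloop
endfacet
facet normal 0.809 -0.584 -0.068
outer loop
vertex 3.494 -0.664 -1.713
vertex 4.043 0.116 -1.876
vertex 3.897 -0.192 -0.97
endloop
endfacet
facet normal 0.201 -0.396 0.896
outer loop
vertex 2.985 -0.507 -0.905
vertex 3.897 -0.192 -0.97
vertex 3.219 0.369 -0.57
endloop
endfacet
facet normal -0.780 -0.546 0.305
outer loop
vertex 2.567 -0.394 -1.771
vertex 2.985 -0.507 -0.905
vertex 2.397 0.244 -1.064
endloop
endfacet
facet normal -0.605 -0.179 -0.776
outer loop
vertex 3.221 -0.009 -2.37
vertex 2.567 -0.394 -1.771
vertex 2.543 0.552 -1.97
endloop
endfacet
facet normal 0.483 0.197 -0.853
outer loop
vertex 4.043 0.116 -1.876
vertex 3.221 -0.009 -2.37
vertex 3.455 0.867 -2.035
endloop
endfacet
facet normal 0.982 0.063 0.180
outer loop
vertex 3.897 -0.192 -0.97
vertex 4.043 0.116 -1.876
vertex 3.873 0.754 -1.169
endloop
endfacet

endsolid


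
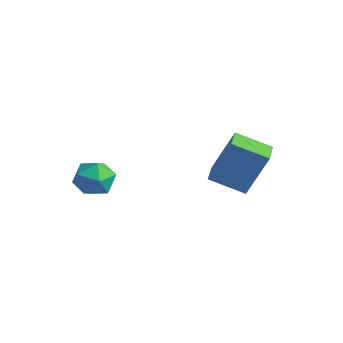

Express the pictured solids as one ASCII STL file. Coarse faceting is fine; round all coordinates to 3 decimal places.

solid 
facet normal -0.670 0.739 -0.071
outer loop
vertex 2.152 3.796 1.347
vertex 3.24 4.723 0.722
vertex 1.622 3.132 -0.563
endloop
endfacet
facet normal -0.698 -0.594 0.400
outer loop
vertex 2.38 2.297 -0.482
vertex 2.152 3.796 1.347
vertex 1.622 3.132 -0.563
endloop
endfacet
facet normal -0.670 0.739 -0.071
outer loop
vertex 1.622 3.132 -0.563
vertex 3.24 4.723 0.722
vertex 2.71 4.059 -1.187
endloop
endfacet
facet normal -0.253 -0.318 -0.914
outer loop
vertex 2.71 4.059 -1.187
vertex 2.38 2.297 -0.482
vertex 1.622 3.132 -0.563
endloop
endfacet
facet normal 0.253 0.319 0.913
outer loop
vertex 2.152 3.796 1.347
vertex 3.998 3.888 0.803
vertex 3.24 4.723 0.722
endloop
endfacet
facet normal -0.697 -0.595 0.400
outer loop
vertex 2.91 2.961 1.427
vertex 2.152 3.796 1.347
vertex 2.38 2.297 -0.482
endloop
endfacet
facet normal 0.253 0.318 0.914
outer loop
vertex 2.91 2.961 1.427
vertex 3.998 3.888 0.803
vertex 2.152 3.796 1.347
endloop
endfacet
facet normal 0.697 0.594 -0.400
outer loop
vertex 3.24 4.723 0.722
vertex 3.998 3.888 0.803
vertex 2.71 4.059 -1.187
endloop
endfacet
facet normal -0.254 -0.318 -0.913
outer loop
vertex 3.468 3.224 -1.107
vertex 2.38 2.297 -0.482
vertex 2.71 4.059 -1.187
endloop
endfacet
facet normal 0.697 0.595 -0.400
outer loop
vertex 2.71 4.059 -1.187
vertex 3.998 3.888 0.803
vertex 3.468 3.224 -1.107
endloop
endfacet
facet normal 0.670 -0.739 0.071
outer loop
vertex 3.468 3.224 -1.107
vertex 2.91 2.961 1.427
vertex 2.38 2.297 -0.482
endloop
endfacet
facet normal 0.670 -0.739 0.071
outer loop
vertex 3.998 3.888 0.803
vertex 2.91 2.961 1.427
vertex 3.468 3.224 -1.107
endloop
endfacet
facet normal 0.151 0.987 0.062
outer loop
vertex -0.472 -0.048 -1.141
vertex -0.853 -0.042 -0.31
vertex 0.047 -0.174 -0.399
endloop
endfacet
facet normal 0.652 0.678 -0.341
outer loop
vertex -0.472 -0.048 -1.141
vertex 0.047 -0.174 -0.399
vertex 0.186 -0.683 -1.146
endloop
endfacet
facet normal 0.326 0.345 -0.880
outer loop
vertex -0.472 -0.048 -1.141
vertex 0.186 -0.683 -1.146
vertex -0.628 -0.866 -1.519
endloop
endfacet
facet normal -0.376 0.447 -0.812
outer loop
vertex -0.472 -0.048 -1.141
vertex -0.628 -0.866 -1.519
vertex -1.271 -0.47 -1.003
endloop
endfacet
facet normal -0.485 0.844 -0.229
outer loop
vertex -0.472 -0.048 -1.141
vertex -1.271 -0.47 -1.003
vertex -0.853 -0.042 -0.31
endloop
endfacet
facet normal 0.981 0.185 0.057
outer loop
vertex 0.186 -0.683 -1.146
vertex 0.047 -0.174 -0.399
vertex 0.211 -1.07 -0.317
endloop
endfacet
facet normal 0.170 0.684 0.709
outer loop
vertex 0.047 -0.174 -0.399
vertex -0.853 -0.042 -0.31
vertex -0.432 -0.674 0.199
endloop
endfacet
facet normal -0.859 0.454 0.238
outer loop
vertex -0.853 -0.042 -0.31
vertex -1.271 -0.47 -1.003
vertex -1.246 -0.857 -0.174
endloop
endfacet
facet normal -0.683 -0.190 -0.705
outer loop
vertex -1.271 -0.47 -1.003
vertex -0.628 -0.866 -1.519
vertex -1.107 -1.366 -0.921
endloop
endfacet
facet normal 0.454 -0.355 -0.817
outer loop
vertex -0.628 -0.866 -1.519
vertex 0.186 -0.683 -1.146
vertex -0.207 -1.498 -1.01
endloop
endfacet
facet normal 0.376 -0.447 0.812
outer loop
vertex -0.588 -1.492 -0.179
vertex 0.211 -1.07 -0.317
vertex -0.432 -0.674 0.199
endloop
endfacet
facet normal -0.326 -0.345 0.880
outer loop
vertex -0.588 -1.492 -0.179
vertex -0.432 -0.674 0.199
vertex -1.246 -0.857 -0.174
endloop
endfacet
facet normal -0.652 -0.678 0.341
outer loop
vertex -0.588 -1.492 -0.179
vertex -1.246 -0.857 -0.174
vertex -1.107 -1.366 -0.921
endloop
endfacet
facet normal -0.151 -0.987 -0.062
outer loop
vertex -0.588 -1.492 -0.179
vertex -1.107 -1.366 -0.921
vertex -0.207 -1.498 -1.01
endloop
endfacet
facet normal 0.485 -0.844 0.229
outer loop
vertex -0.588 -1.492 -0.179
vertex -0.207 -1.498 -1.01
vertex 0.211 -1.07 -0.317
endloop
endfacet
facet normal 0.683 0.190 0.705
outer loop
vertex -0.432 -0.674 0.199
vertex 0.211 -1.07 -0.317
vertex 0.047 -0.174 -0.399
endloop
endfacet
facet normal -0.454 0.355 0.817
outer loop
vertex -1.246 -0.857 -0.174
vertex -0.432 -0.674 0.199
vertex -0.853 -0.042 -0.31
endloop
endfacet
facet normal -0.981 -0.185 -0.057
outer loop
vertex -1.107 -1.366 -0.921
vertex -1.246 -0.857 -0.174
vertex -1.271 -0.47 -1.003
endloop
endfacet
facet normal -0.170 -0.684 -0.709
outer loop
vertex -0.207 -1.498 -1.01
vertex -1.107 -1.366 -0.921
vertex -0.628 -0.866 -1.519
endloop
endfacet
facet normal 0.859 -0.454 -0.238
outer loop
vertex 0.211 -1.07 -0.317
vertex -0.207 -1.498 -1.01
vertex 0.186 -0.683 -1.146
endloop
endfacet

endsolid


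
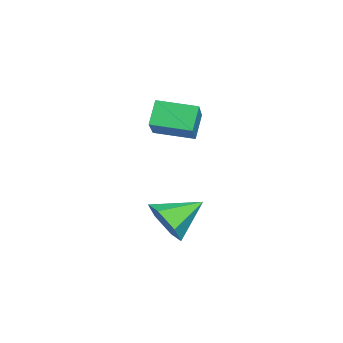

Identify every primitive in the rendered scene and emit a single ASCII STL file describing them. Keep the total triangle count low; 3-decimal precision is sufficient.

solid 
facet normal -0.845 -0.022 -0.534
outer loop
vertex -3.121 -1.598 1.077
vertex -3.035 -0.144 0.88
vertex -2.547 -1.754 0.175
endloop
endfacet
facet normal -0.059 -0.989 0.134
outer loop
vertex -1.085 -1.716 1.1
vertex -3.121 -1.598 1.077
vertex -2.547 -1.754 0.175
endloop
endfacet
facet normal -0.844 -0.022 -0.535
outer loop
vertex -2.547 -1.754 0.175
vertex -3.035 -0.144 0.88
vertex -2.46 -0.3 -0.021
endloop
endfacet
facet normal 0.532 -0.144 -0.835
outer loop
vertex -2.46 -0.3 -0.021
vertex -1.085 -1.716 1.1
vertex -2.547 -1.754 0.175
endloop
endfacet
facet normal -0.532 0.145 0.834
outer loop
vertex -3.121 -1.598 1.077
vertex -1.573 -0.106 1.805
vertex -3.035 -0.144 0.88
endloop
endfacet
facet normal -0.059 -0.989 0.134
outer loop
vertex -1.66 -1.56 2.001
vertex -3.121 -1.598 1.077
vertex -1.085 -1.716 1.1
endloop
endfacet
facet normal -0.532 0.144 0.835
outer loop
vertex -1.66 -1.56 2.001
vertex -1.573 -0.106 1.805
vertex -3.121 -1.598 1.077
endloop
endfacet
facet normal 0.059 0.989 -0.134
outer loop
vertex -3.035 -0.144 0.88
vertex -1.573 -0.106 1.805
vertex -2.46 -0.3 -0.021
endloop
endfacet
facet normal 0.532 -0.145 -0.835
outer loop
vertex -0.999 -0.262 0.903
vertex -1.085 -1.716 1.1
vertex -2.46 -0.3 -0.021
endloop
endfacet
facet normal 0.059 0.989 -0.134
outer loop
vertex -2.46 -0.3 -0.021
vertex -1.573 -0.106 1.805
vertex -0.999 -0.262 0.903
endloop
endfacet
facet normal 0.845 0.023 0.535
outer loop
vertex -0.999 -0.262 0.903
vertex -1.66 -1.56 2.001
vertex -1.085 -1.716 1.1
endloop
endfacet
facet normal 0.845 0.021 0.534
outer loop
vertex -1.573 -0.106 1.805
vertex -1.66 -1.56 2.001
vertex -0.999 -0.262 0.903
endloop
endfacet
facet normal 0.432 -0.773 -0.465
outer loop
vertex 0.836 -1.205 -2.015
vertex 0.313 -1.045 -2.767
vertex 1.142 -0.633 -2.681
endloop
endfacet
facet normal 0.543 0.497 0.677
outer loop
vertex 0.836 -1.205 -2.015
vertex 1.142 -0.633 -2.681
vertex -0.353 0.145 -2.053
endloop
endfacet
facet normal 0.432 -0.773 -0.464
outer loop
vertex 1.142 -0.633 -2.681
vertex 0.313 -1.045 -2.767
vertex 0.62 -0.473 -3.434
endloop
endfacet
facet normal 0.425 0.899 -0.103
outer loop
vertex 1.142 -0.633 -2.681
vertex 0.62 -0.473 -3.434
vertex -0.353 0.145 -2.053
endloop
endfacet
facet normal 0.433 -0.773 -0.464
outer loop
vertex 0.62 -0.473 -3.434
vertex 0.313 -1.045 -2.767
vertex -0.209 -0.886 -3.52
endloop
endfacet
facet normal -0.320 0.760 -0.566
outer loop
vertex 0.62 -0.473 -3.434
vertex -0.209 -0.886 -3.52
vertex -0.353 0.145 -2.053
endloop
endfacet
facet normal 0.434 -0.773 -0.464
outer loop
vertex -0.209 -0.886 -3.52
vertex 0.313 -1.045 -2.767
vertex -0.516 -1.458 -2.854
endloop
endfacet
facet normal -0.944 0.219 -0.247
outer loop
vertex -0.209 -0.886 -3.52
vertex -0.516 -1.458 -2.854
vertex -0.353 0.145 -2.053
endloop
endfacet
facet normal 0.434 -0.772 -0.464
outer loop
vertex -0.516 -1.458 -2.854
vertex 0.313 -1.045 -2.767
vertex 0.007 -1.617 -2.101
endloop
endfacet
facet normal -0.825 -0.183 0.534
outer loop
vertex -0.516 -1.458 -2.854
vertex 0.007 -1.617 -2.101
vertex -0.353 0.145 -2.053
endloop
endfacet
facet normal 0.432 -0.773 -0.465
outer loop
vertex 0.007 -1.617 -2.101
vertex 0.313 -1.045 -2.767
vertex 0.836 -1.205 -2.015
endloop
endfacet
facet normal -0.082 -0.044 0.996
outer loop
vertex 0.007 -1.617 -2.101
vertex 0.836 -1.205 -2.015
vertex -0.353 0.145 -2.053
endloop
endfacet

endsolid


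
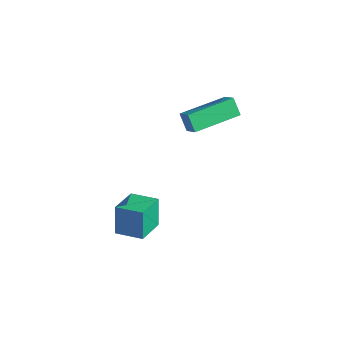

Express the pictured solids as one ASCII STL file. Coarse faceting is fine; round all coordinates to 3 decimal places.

solid 
facet normal -0.752 0.194 -0.630
outer loop
vertex 2.018 0.709 2.514
vertex 2.466 2.607 2.564
vertex 2.512 0.609 1.893
endloop
endfacet
facet normal -0.230 -0.973 -0.026
outer loop
vertex 3.114 0.453 2.396
vertex 2.018 0.709 2.514
vertex 2.512 0.609 1.893
endloop
endfacet
facet normal -0.752 0.194 -0.630
outer loop
vertex 2.512 0.609 1.893
vertex 2.466 2.607 2.564
vertex 2.96 2.506 1.943
endloop
endfacet
facet normal 0.617 -0.125 -0.777
outer loop
vertex 2.96 2.506 1.943
vertex 3.114 0.453 2.396
vertex 2.512 0.609 1.893
endloop
endfacet
facet normal -0.617 0.125 0.777
outer loop
vertex 2.018 0.709 2.514
vertex 3.068 2.451 3.067
vertex 2.466 2.607 2.564
endloop
endfacet
facet normal -0.230 -0.973 -0.025
outer loop
vertex 2.62 0.554 3.017
vertex 2.018 0.709 2.514
vertex 3.114 0.453 2.396
endloop
endfacet
facet normal -0.617 0.125 0.777
outer loop
vertex 2.62 0.554 3.017
vertex 3.068 2.451 3.067
vertex 2.018 0.709 2.514
endloop
endfacet
facet normal 0.231 0.973 0.025
outer loop
vertex 2.466 2.607 2.564
vertex 3.068 2.451 3.067
vertex 2.96 2.506 1.943
endloop
endfacet
facet normal 0.617 -0.125 -0.777
outer loop
vertex 3.562 2.351 2.446
vertex 3.114 0.453 2.396
vertex 2.96 2.506 1.943
endloop
endfacet
facet normal 0.229 0.973 0.026
outer loop
vertex 2.96 2.506 1.943
vertex 3.068 2.451 3.067
vertex 3.562 2.351 2.446
endloop
endfacet
facet normal 0.752 -0.194 0.630
outer loop
vertex 3.562 2.351 2.446
vertex 2.62 0.554 3.017
vertex 3.114 0.453 2.396
endloop
endfacet
facet normal 0.752 -0.194 0.630
outer loop
vertex 3.068 2.451 3.067
vertex 2.62 0.554 3.017
vertex 3.562 2.351 2.446
endloop
endfacet
facet normal -0.909 -0.393 -0.143
outer loop
vertex 2.845 -3.264 0.258
vertex 2.407 -2.1 -0.154
vertex 3.156 -3.56 -0.905
endloop
endfacet
facet normal 0.335 -0.888 0.316
outer loop
vertex 4.173 -3.12 -0.746
vertex 2.845 -3.264 0.258
vertex 3.156 -3.56 -0.905
endloop
endfacet
facet normal -0.908 -0.393 -0.142
outer loop
vertex 3.156 -3.56 -0.905
vertex 2.407 -2.1 -0.154
vertex 2.717 -2.396 -1.318
endloop
endfacet
facet normal 0.250 -0.239 -0.938
outer loop
vertex 2.717 -2.396 -1.318
vertex 4.173 -3.12 -0.746
vertex 3.156 -3.56 -0.905
endloop
endfacet
facet normal -0.250 0.238 0.939
outer loop
vertex 2.845 -3.264 0.258
vertex 3.424 -1.66 0.005
vertex 2.407 -2.1 -0.154
endloop
endfacet
facet normal 0.334 -0.888 0.315
outer loop
vertex 3.863 -2.824 0.418
vertex 2.845 -3.264 0.258
vertex 4.173 -3.12 -0.746
endloop
endfacet
facet normal -0.251 0.238 0.938
outer loop
vertex 3.863 -2.824 0.418
vertex 3.424 -1.66 0.005
vertex 2.845 -3.264 0.258
endloop
endfacet
facet normal -0.335 0.888 -0.315
outer loop
vertex 2.407 -2.1 -0.154
vertex 3.424 -1.66 0.005
vertex 2.717 -2.396 -1.318
endloop
endfacet
facet normal 0.250 -0.238 -0.938
outer loop
vertex 3.735 -1.956 -1.158
vertex 4.173 -3.12 -0.746
vertex 2.717 -2.396 -1.318
endloop
endfacet
facet normal -0.334 0.888 -0.315
outer loop
vertex 2.717 -2.396 -1.318
vertex 3.424 -1.66 0.005
vertex 3.735 -1.956 -1.158
endloop
endfacet
facet normal 0.909 0.392 0.142
outer loop
vertex 3.735 -1.956 -1.158
vertex 3.863 -2.824 0.418
vertex 4.173 -3.12 -0.746
endloop
endfacet
facet normal 0.908 0.393 0.143
outer loop
vertex 3.424 -1.66 0.005
vertex 3.863 -2.824 0.418
vertex 3.735 -1.956 -1.158
endloop
endfacet

endsolid


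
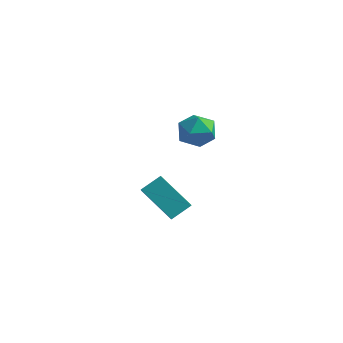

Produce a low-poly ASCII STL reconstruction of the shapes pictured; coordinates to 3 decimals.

solid 
facet normal -0.099 0.955 0.278
outer loop
vertex -1.287 4.641 2.227
vertex -1.645 4.343 3.123
vertex -0.653 4.482 2.997
endloop
endfacet
facet normal 0.441 0.879 -0.182
outer loop
vertex -1.287 4.641 2.227
vertex -0.653 4.482 2.997
vertex -0.409 4.168 2.069
endloop
endfacet
facet normal 0.180 0.595 -0.783
outer loop
vertex -1.287 4.641 2.227
vertex -0.409 4.168 2.069
vertex -1.25 3.834 1.622
endloop
endfacet
facet normal -0.521 0.497 -0.694
outer loop
vertex -1.287 4.641 2.227
vertex -1.25 3.834 1.622
vertex -2.014 3.943 2.273
endloop
endfacet
facet normal -0.693 0.720 -0.038
outer loop
vertex -1.287 4.641 2.227
vertex -2.014 3.943 2.273
vertex -1.645 4.343 3.123
endloop
endfacet
facet normal 0.905 0.413 0.098
outer loop
vertex -0.409 4.168 2.069
vertex -0.653 4.482 2.997
vertex -0.226 3.577 2.867
endloop
endfacet
facet normal 0.032 0.538 0.842
outer loop
vertex -0.653 4.482 2.997
vertex -1.645 4.343 3.123
vertex -0.99 3.686 3.518
endloop
endfacet
facet normal -0.931 0.157 0.330
outer loop
vertex -1.645 4.343 3.123
vertex -2.014 3.943 2.273
vertex -1.831 3.352 3.071
endloop
endfacet
facet normal -0.652 -0.202 -0.731
outer loop
vertex -2.014 3.943 2.273
vertex -1.25 3.834 1.622
vertex -1.587 3.038 2.143
endloop
endfacet
facet normal 0.483 -0.045 -0.875
outer loop
vertex -1.25 3.834 1.622
vertex -0.409 4.168 2.069
vertex -0.595 3.177 2.017
endloop
endfacet
facet normal 0.521 -0.497 0.694
outer loop
vertex -0.953 2.879 2.913
vertex -0.226 3.577 2.867
vertex -0.99 3.686 3.518
endloop
endfacet
facet normal -0.180 -0.595 0.783
outer loop
vertex -0.953 2.879 2.913
vertex -0.99 3.686 3.518
vertex -1.831 3.352 3.071
endloop
endfacet
facet normal -0.441 -0.879 0.182
outer loop
vertex -0.953 2.879 2.913
vertex -1.831 3.352 3.071
vertex -1.587 3.038 2.143
endloop
endfacet
facet normal 0.099 -0.955 -0.278
outer loop
vertex -0.953 2.879 2.913
vertex -1.587 3.038 2.143
vertex -0.595 3.177 2.017
endloop
endfacet
facet normal 0.693 -0.720 0.038
outer loop
vertex -0.953 2.879 2.913
vertex -0.595 3.177 2.017
vertex -0.226 3.577 2.867
endloop
endfacet
facet normal 0.652 0.202 0.731
outer loop
vertex -0.99 3.686 3.518
vertex -0.226 3.577 2.867
vertex -0.653 4.482 2.997
endloop
endfacet
facet normal -0.483 0.045 0.875
outer loop
vertex -1.831 3.352 3.071
vertex -0.99 3.686 3.518
vertex -1.645 4.343 3.123
endloop
endfacet
facet normal -0.905 -0.413 -0.098
outer loop
vertex -1.587 3.038 2.143
vertex -1.831 3.352 3.071
vertex -2.014 3.943 2.273
endloop
endfacet
facet normal -0.032 -0.538 -0.842
outer loop
vertex -0.595 3.177 2.017
vertex -1.587 3.038 2.143
vertex -1.25 3.834 1.622
endloop
endfacet
facet normal 0.931 -0.157 -0.330
outer loop
vertex -0.226 3.577 2.867
vertex -0.595 3.177 2.017
vertex -0.409 4.168 2.069
endloop
endfacet
facet normal -0.437 -0.736 -0.517
outer loop
vertex -3.562 2.858 -1.772
vertex -4.319 4.035 -2.806
vertex -1.846 2.782 -3.115
endloop
endfacet
facet normal 0.435 -0.677 0.594
outer loop
vertex -1.321 3.665 -2.494
vertex -3.562 2.858 -1.772
vertex -1.846 2.782 -3.115
endloop
endfacet
facet normal -0.437 -0.735 -0.518
outer loop
vertex -1.846 2.782 -3.115
vertex -4.319 4.035 -2.806
vertex -2.603 3.96 -4.149
endloop
endfacet
facet normal 0.787 -0.035 -0.616
outer loop
vertex -2.603 3.96 -4.149
vertex -1.321 3.665 -2.494
vertex -1.846 2.782 -3.115
endloop
endfacet
facet normal -0.787 0.035 0.616
outer loop
vertex -3.562 2.858 -1.772
vertex -3.794 4.918 -2.185
vertex -4.319 4.035 -2.806
endloop
endfacet
facet normal 0.435 -0.677 0.594
outer loop
vertex -3.037 3.74 -1.151
vertex -3.562 2.858 -1.772
vertex -1.321 3.665 -2.494
endloop
endfacet
facet normal -0.787 0.035 0.616
outer loop
vertex -3.037 3.74 -1.151
vertex -3.794 4.918 -2.185
vertex -3.562 2.858 -1.772
endloop
endfacet
facet normal -0.435 0.677 -0.594
outer loop
vertex -4.319 4.035 -2.806
vertex -3.794 4.918 -2.185
vertex -2.603 3.96 -4.149
endloop
endfacet
facet normal 0.787 -0.035 -0.616
outer loop
vertex -2.078 4.842 -3.528
vertex -1.321 3.665 -2.494
vertex -2.603 3.96 -4.149
endloop
endfacet
facet normal -0.435 0.677 -0.594
outer loop
vertex -2.603 3.96 -4.149
vertex -3.794 4.918 -2.185
vertex -2.078 4.842 -3.528
endloop
endfacet
facet normal 0.437 0.736 0.517
outer loop
vertex -2.078 4.842 -3.528
vertex -3.037 3.74 -1.151
vertex -1.321 3.665 -2.494
endloop
endfacet
facet normal 0.438 0.735 0.517
outer loop
vertex -3.794 4.918 -2.185
vertex -3.037 3.74 -1.151
vertex -2.078 4.842 -3.528
endloop
endfacet

endsolid


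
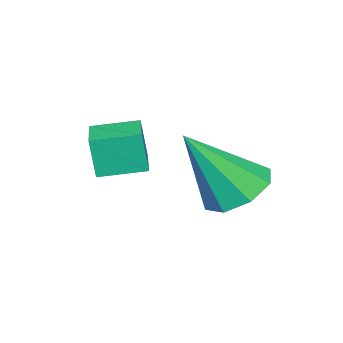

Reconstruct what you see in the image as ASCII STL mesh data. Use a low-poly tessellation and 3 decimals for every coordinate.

solid 
facet normal -0.804 -0.589 -0.080
outer loop
vertex -1.099 -1.946 1.767
vertex -1.729 -1.107 1.918
vertex -1.119 -1.788 0.8
endloop
endfacet
facet normal 0.595 -0.791 -0.142
outer loop
vertex -0.091 -1.033 0.902
vertex -1.099 -1.946 1.767
vertex -1.119 -1.788 0.8
endloop
endfacet
facet normal -0.803 -0.590 -0.079
outer loop
vertex -1.119 -1.788 0.8
vertex -1.729 -1.107 1.918
vertex -1.75 -0.949 0.951
endloop
endfacet
facet normal -0.021 0.162 -0.987
outer loop
vertex -1.75 -0.949 0.951
vertex -0.091 -1.033 0.902
vertex -1.119 -1.788 0.8
endloop
endfacet
facet normal 0.021 -0.162 0.987
outer loop
vertex -1.099 -1.946 1.767
vertex -0.701 -0.352 2.02
vertex -1.729 -1.107 1.918
endloop
endfacet
facet normal 0.595 -0.791 -0.142
outer loop
vertex -0.07 -1.191 1.869
vertex -1.099 -1.946 1.767
vertex -0.091 -1.033 0.902
endloop
endfacet
facet normal 0.021 -0.162 0.987
outer loop
vertex -0.07 -1.191 1.869
vertex -0.701 -0.352 2.02
vertex -1.099 -1.946 1.767
endloop
endfacet
facet normal -0.595 0.791 0.142
outer loop
vertex -1.729 -1.107 1.918
vertex -0.701 -0.352 2.02
vertex -1.75 -0.949 0.951
endloop
endfacet
facet normal -0.021 0.162 -0.987
outer loop
vertex -0.721 -0.194 1.053
vertex -0.091 -1.033 0.902
vertex -1.75 -0.949 0.951
endloop
endfacet
facet normal -0.595 0.791 0.142
outer loop
vertex -1.75 -0.949 0.951
vertex -0.701 -0.352 2.02
vertex -0.721 -0.194 1.053
endloop
endfacet
facet normal 0.804 0.589 0.079
outer loop
vertex -0.721 -0.194 1.053
vertex -0.07 -1.191 1.869
vertex -0.091 -1.033 0.902
endloop
endfacet
facet normal 0.803 0.590 0.080
outer loop
vertex -0.701 -0.352 2.02
vertex -0.07 -1.191 1.869
vertex -0.721 -0.194 1.053
endloop
endfacet
facet normal -0.427 0.386 -0.818
outer loop
vertex -2.095 0.247 -0.45
vertex -2.642 0.69 0.044
vertex -1.864 0.842 -0.29
endloop
endfacet
facet normal 0.932 -0.312 -0.187
outer loop
vertex -2.095 0.247 -0.45
vertex -1.864 0.842 -0.29
vertex -1.778 -0.09 1.696
endloop
endfacet
facet normal -0.427 0.386 -0.818
outer loop
vertex -1.864 0.842 -0.29
vertex -2.642 0.69 0.044
vertex -2.088 1.348 0.066
endloop
endfacet
facet normal 0.936 0.333 0.116
outer loop
vertex -1.864 0.842 -0.29
vertex -2.088 1.348 0.066
vertex -1.778 -0.09 1.696
endloop
endfacet
facet normal -0.427 0.387 -0.817
outer loop
vertex -2.088 1.348 0.066
vertex -2.642 0.69 0.044
vertex -2.637 1.469 0.41
endloop
endfacet
facet normal 0.484 0.700 0.526
outer loop
vertex -2.088 1.348 0.066
vertex -2.637 1.469 0.41
vertex -1.778 -0.09 1.696
endloop
endfacet
facet normal -0.427 0.387 -0.817
outer loop
vertex -2.637 1.469 0.41
vertex -2.642 0.69 0.044
vertex -3.188 1.133 0.539
endloop
endfacet
facet normal -0.162 0.573 0.803
outer loop
vertex -2.637 1.469 0.41
vertex -3.188 1.133 0.539
vertex -1.778 -0.09 1.696
endloop
endfacet
facet normal -0.428 0.386 -0.817
outer loop
vertex -3.188 1.133 0.539
vertex -2.642 0.69 0.044
vertex -3.419 0.538 0.379
endloop
endfacet
facet normal -0.619 0.029 0.785
outer loop
vertex -3.188 1.133 0.539
vertex -3.419 0.538 0.379
vertex -1.778 -0.09 1.696
endloop
endfacet
facet normal -0.428 0.387 -0.817
outer loop
vertex -3.419 0.538 0.379
vertex -2.642 0.69 0.044
vertex -3.195 0.032 0.022
endloop
endfacet
facet normal -0.623 -0.616 0.482
outer loop
vertex -3.419 0.538 0.379
vertex -3.195 0.032 0.022
vertex -1.778 -0.09 1.696
endloop
endfacet
facet normal -0.426 0.386 -0.818
outer loop
vertex -3.195 0.032 0.022
vertex -2.642 0.69 0.044
vertex -2.646 -0.089 -0.321
endloop
endfacet
facet normal -0.171 -0.983 0.073
outer loop
vertex -3.195 0.032 0.022
vertex -2.646 -0.089 -0.321
vertex -1.778 -0.09 1.696
endloop
endfacet
facet normal -0.427 0.386 -0.818
outer loop
vertex -2.646 -0.089 -0.321
vertex -2.642 0.69 0.044
vertex -2.095 0.247 -0.45
endloop
endfacet
facet normal 0.474 -0.856 -0.205
outer loop
vertex -2.646 -0.089 -0.321
vertex -2.095 0.247 -0.45
vertex -1.778 -0.09 1.696
endloop
endfacet

endsolid
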